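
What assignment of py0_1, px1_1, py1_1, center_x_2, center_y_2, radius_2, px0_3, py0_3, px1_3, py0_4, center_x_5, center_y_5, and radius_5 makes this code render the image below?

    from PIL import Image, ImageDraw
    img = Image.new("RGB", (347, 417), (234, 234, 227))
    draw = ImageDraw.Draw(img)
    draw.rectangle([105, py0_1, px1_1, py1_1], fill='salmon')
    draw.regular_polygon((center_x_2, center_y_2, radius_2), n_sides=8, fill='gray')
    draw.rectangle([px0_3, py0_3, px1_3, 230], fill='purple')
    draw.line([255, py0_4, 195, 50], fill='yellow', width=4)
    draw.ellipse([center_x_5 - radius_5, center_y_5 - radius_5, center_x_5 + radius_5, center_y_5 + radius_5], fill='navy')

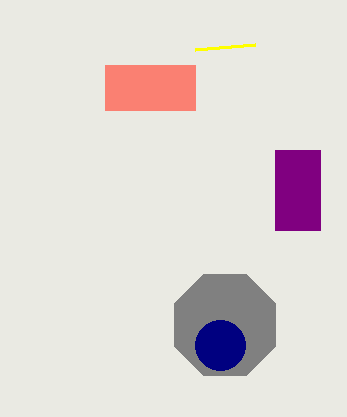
py0_1 = 65, px1_1 = 195, py1_1 = 110, center_x_2 = 225, center_y_2 = 325, radius_2 = 55, px0_3 = 275, py0_3 = 150, px1_3 = 320, py0_4 = 45, center_x_5 = 220, center_y_5 = 345, radius_5 = 25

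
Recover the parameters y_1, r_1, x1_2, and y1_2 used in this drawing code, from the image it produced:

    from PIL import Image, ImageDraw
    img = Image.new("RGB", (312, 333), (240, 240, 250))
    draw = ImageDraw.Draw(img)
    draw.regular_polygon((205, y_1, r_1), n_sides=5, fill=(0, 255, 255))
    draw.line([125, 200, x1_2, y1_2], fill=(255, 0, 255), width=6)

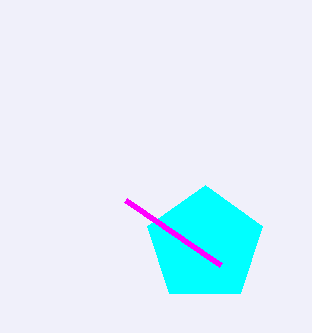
y_1 = 245, r_1 = 60, x1_2 = 220, y1_2 = 265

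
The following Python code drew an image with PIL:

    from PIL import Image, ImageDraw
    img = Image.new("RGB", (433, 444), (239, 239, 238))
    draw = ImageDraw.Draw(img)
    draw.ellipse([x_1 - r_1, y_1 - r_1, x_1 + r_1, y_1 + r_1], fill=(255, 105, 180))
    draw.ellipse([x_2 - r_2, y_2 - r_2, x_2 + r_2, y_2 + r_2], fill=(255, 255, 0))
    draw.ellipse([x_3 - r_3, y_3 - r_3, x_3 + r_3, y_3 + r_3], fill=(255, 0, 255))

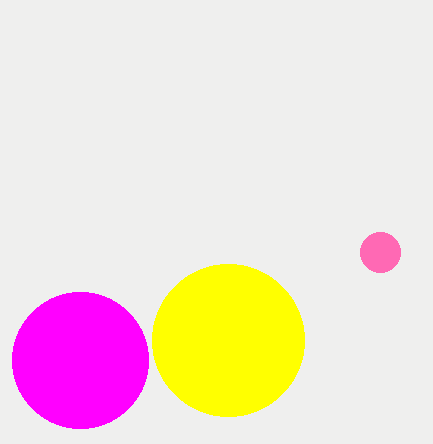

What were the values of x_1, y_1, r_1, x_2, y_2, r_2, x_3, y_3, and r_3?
x_1 = 380; y_1 = 252; r_1 = 20; x_2 = 228; y_2 = 340; r_2 = 76; x_3 = 80; y_3 = 360; r_3 = 68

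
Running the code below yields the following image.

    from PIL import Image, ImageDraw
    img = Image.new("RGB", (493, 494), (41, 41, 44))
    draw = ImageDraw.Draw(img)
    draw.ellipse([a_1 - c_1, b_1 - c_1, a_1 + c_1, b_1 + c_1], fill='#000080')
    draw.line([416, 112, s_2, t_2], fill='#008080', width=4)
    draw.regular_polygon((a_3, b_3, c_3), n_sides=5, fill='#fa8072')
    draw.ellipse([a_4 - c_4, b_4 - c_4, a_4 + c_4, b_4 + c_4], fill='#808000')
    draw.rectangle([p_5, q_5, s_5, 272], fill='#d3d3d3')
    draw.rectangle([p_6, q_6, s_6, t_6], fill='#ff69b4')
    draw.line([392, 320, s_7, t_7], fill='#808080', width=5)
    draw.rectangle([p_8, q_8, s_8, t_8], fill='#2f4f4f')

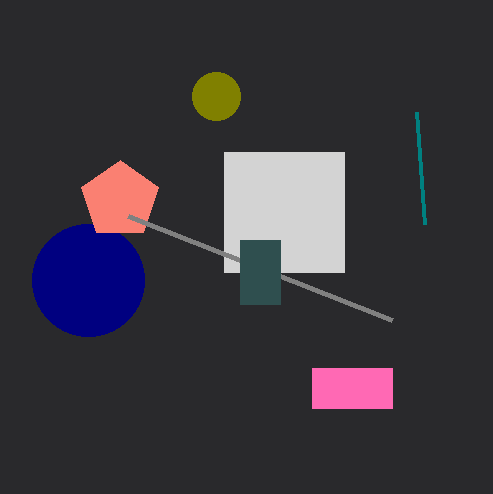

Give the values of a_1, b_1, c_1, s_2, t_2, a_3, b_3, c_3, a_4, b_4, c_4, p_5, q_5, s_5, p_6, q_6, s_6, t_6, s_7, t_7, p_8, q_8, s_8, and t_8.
a_1 = 88
b_1 = 280
c_1 = 56
s_2 = 424
t_2 = 224
a_3 = 120
b_3 = 200
c_3 = 40
a_4 = 216
b_4 = 96
c_4 = 24
p_5 = 224
q_5 = 152
s_5 = 344
p_6 = 312
q_6 = 368
s_6 = 392
t_6 = 408
s_7 = 128
t_7 = 216
p_8 = 240
q_8 = 240
s_8 = 280
t_8 = 304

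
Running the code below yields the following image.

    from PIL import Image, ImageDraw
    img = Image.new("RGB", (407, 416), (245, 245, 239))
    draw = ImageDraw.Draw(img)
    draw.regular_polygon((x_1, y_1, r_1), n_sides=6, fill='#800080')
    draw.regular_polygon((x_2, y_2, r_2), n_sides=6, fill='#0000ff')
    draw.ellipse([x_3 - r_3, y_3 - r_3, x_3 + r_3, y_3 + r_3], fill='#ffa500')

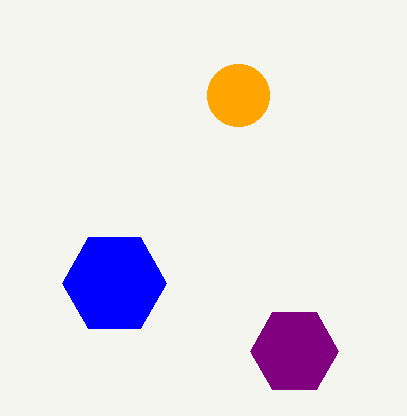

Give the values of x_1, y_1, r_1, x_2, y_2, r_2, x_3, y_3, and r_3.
x_1 = 294
y_1 = 351
r_1 = 44
x_2 = 114
y_2 = 283
r_2 = 52
x_3 = 238
y_3 = 95
r_3 = 31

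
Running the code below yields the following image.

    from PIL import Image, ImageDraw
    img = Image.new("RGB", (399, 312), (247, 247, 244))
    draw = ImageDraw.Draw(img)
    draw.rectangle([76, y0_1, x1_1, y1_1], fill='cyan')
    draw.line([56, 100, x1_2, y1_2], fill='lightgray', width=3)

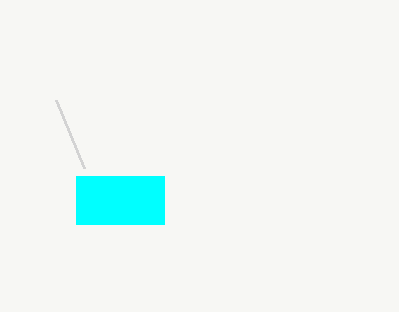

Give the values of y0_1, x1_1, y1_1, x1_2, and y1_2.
y0_1 = 176, x1_1 = 164, y1_1 = 224, x1_2 = 84, y1_2 = 168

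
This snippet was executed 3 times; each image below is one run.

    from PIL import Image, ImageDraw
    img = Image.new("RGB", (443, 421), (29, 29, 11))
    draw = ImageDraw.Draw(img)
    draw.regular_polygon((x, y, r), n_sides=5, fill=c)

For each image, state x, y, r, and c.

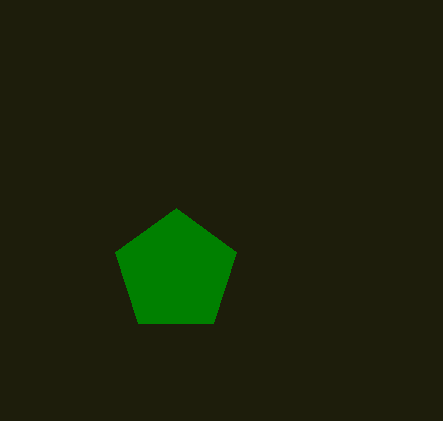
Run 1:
x = 176
y = 272
r = 64
c = 'green'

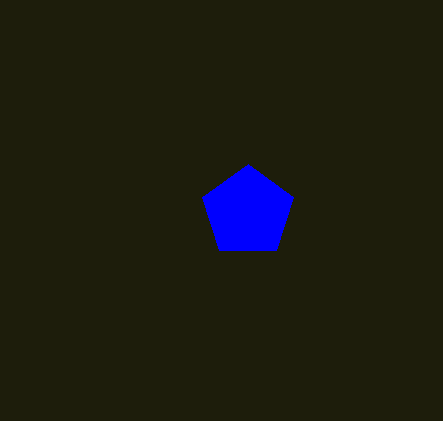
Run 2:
x = 248; y = 212; r = 48; c = 'blue'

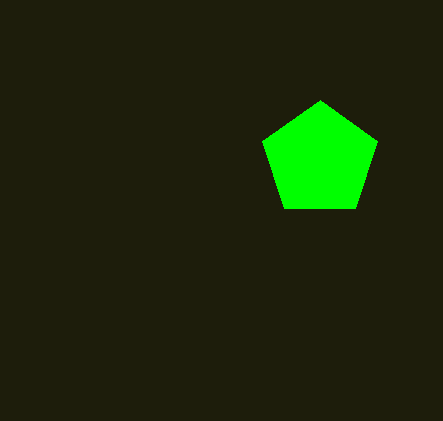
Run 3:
x = 320; y = 160; r = 60; c = 'lime'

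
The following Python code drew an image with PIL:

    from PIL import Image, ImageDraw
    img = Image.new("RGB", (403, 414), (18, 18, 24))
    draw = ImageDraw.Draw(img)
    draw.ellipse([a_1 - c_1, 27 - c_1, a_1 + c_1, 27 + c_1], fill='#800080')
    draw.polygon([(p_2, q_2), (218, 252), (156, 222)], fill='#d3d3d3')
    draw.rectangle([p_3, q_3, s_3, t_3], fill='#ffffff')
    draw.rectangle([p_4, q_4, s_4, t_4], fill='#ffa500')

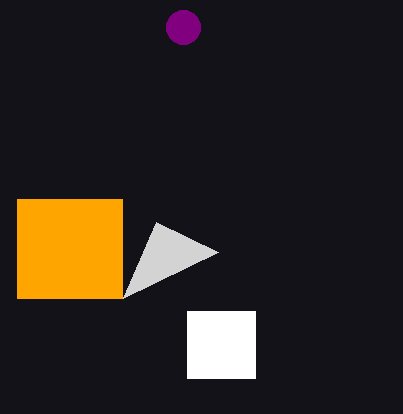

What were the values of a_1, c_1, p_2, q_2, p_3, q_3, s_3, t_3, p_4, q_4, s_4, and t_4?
a_1 = 183
c_1 = 17
p_2 = 123
q_2 = 298
p_3 = 187
q_3 = 311
s_3 = 255
t_3 = 378
p_4 = 17
q_4 = 199
s_4 = 122
t_4 = 298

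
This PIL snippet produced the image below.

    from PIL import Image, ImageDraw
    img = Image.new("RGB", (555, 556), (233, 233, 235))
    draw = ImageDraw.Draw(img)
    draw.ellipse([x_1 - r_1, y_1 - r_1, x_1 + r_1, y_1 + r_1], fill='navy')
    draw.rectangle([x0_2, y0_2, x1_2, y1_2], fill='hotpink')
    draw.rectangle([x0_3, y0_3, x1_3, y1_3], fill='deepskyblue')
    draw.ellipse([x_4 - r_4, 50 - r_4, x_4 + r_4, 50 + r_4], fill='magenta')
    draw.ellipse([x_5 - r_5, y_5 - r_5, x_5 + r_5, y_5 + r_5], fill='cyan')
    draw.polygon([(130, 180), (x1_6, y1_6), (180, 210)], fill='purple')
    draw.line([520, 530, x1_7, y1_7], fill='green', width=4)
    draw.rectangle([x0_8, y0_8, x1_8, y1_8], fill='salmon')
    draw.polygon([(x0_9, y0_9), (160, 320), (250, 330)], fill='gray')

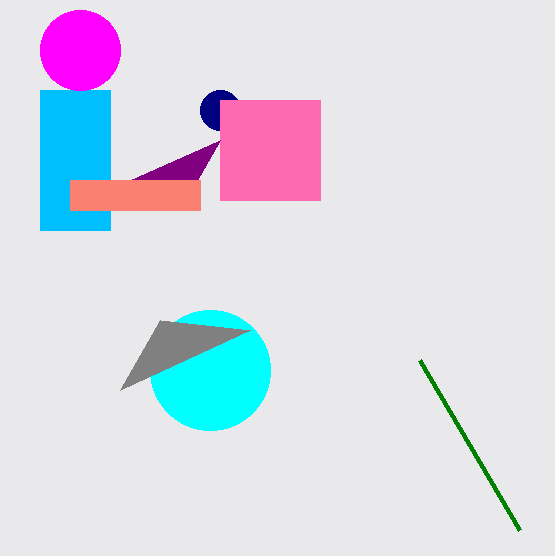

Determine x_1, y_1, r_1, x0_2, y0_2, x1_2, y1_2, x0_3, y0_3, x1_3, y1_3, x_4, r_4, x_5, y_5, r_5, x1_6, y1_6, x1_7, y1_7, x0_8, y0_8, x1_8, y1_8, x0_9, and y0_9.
x_1 = 220
y_1 = 110
r_1 = 20
x0_2 = 220
y0_2 = 100
x1_2 = 320
y1_2 = 200
x0_3 = 40
y0_3 = 90
x1_3 = 110
y1_3 = 230
x_4 = 80
r_4 = 40
x_5 = 210
y_5 = 370
r_5 = 60
x1_6 = 220
y1_6 = 140
x1_7 = 420
y1_7 = 360
x0_8 = 70
y0_8 = 180
x1_8 = 200
y1_8 = 210
x0_9 = 120
y0_9 = 390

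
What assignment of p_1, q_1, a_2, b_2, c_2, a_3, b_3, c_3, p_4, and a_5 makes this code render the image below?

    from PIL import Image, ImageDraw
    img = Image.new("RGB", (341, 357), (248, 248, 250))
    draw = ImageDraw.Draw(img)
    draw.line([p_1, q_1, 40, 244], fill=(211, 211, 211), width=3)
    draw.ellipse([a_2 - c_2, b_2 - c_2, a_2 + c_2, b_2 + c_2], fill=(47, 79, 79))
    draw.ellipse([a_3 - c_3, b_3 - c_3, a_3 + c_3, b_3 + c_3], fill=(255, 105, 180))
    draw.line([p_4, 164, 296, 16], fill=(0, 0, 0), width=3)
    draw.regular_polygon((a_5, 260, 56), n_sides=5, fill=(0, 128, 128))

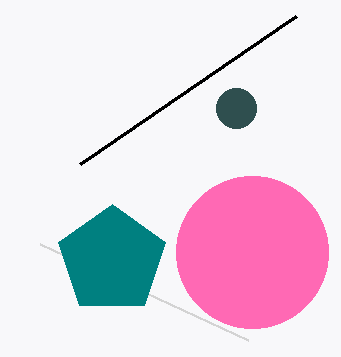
p_1 = 248
q_1 = 340
a_2 = 236
b_2 = 108
c_2 = 20
a_3 = 252
b_3 = 252
c_3 = 76
p_4 = 80
a_5 = 112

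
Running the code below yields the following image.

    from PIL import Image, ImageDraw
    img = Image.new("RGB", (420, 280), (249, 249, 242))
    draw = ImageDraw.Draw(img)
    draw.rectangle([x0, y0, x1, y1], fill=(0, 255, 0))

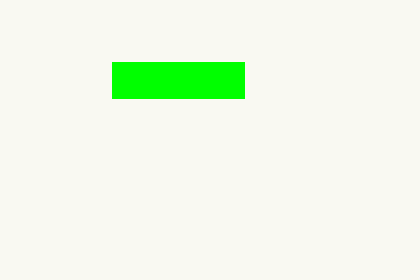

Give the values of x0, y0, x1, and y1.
x0 = 112; y0 = 62; x1 = 244; y1 = 98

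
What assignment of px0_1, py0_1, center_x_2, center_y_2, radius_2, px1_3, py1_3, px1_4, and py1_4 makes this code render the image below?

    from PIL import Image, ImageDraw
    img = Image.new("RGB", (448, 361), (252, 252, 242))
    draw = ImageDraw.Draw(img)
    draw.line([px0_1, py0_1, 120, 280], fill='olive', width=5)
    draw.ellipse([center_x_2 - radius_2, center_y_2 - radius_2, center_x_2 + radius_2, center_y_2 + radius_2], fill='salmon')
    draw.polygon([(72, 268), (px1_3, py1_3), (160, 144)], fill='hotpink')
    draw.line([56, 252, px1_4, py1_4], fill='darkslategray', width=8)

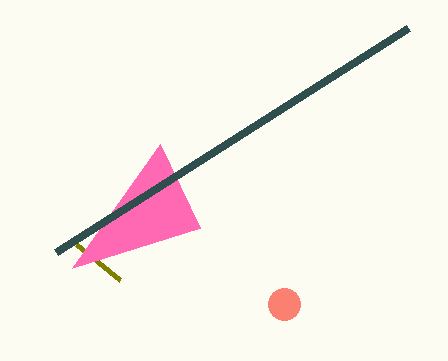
px0_1 = 76
py0_1 = 244
center_x_2 = 284
center_y_2 = 304
radius_2 = 16
px1_3 = 200
py1_3 = 228
px1_4 = 408
py1_4 = 28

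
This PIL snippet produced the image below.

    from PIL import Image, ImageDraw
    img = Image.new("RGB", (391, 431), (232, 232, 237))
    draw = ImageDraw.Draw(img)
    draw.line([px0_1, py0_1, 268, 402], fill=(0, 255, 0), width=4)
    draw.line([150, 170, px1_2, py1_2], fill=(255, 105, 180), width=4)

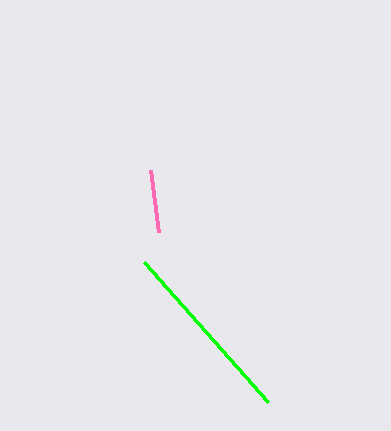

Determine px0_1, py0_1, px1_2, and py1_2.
px0_1 = 144, py0_1 = 262, px1_2 = 158, py1_2 = 232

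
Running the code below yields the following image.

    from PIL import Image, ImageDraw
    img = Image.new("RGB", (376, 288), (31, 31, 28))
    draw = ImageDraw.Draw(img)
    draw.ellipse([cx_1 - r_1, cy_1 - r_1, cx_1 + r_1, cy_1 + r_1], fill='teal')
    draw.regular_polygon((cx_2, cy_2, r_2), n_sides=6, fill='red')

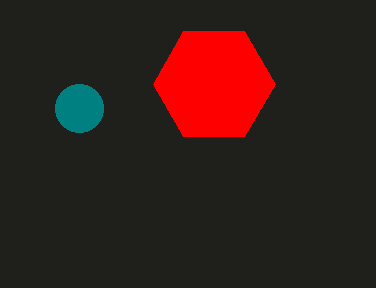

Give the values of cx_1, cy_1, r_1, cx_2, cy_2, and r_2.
cx_1 = 79; cy_1 = 108; r_1 = 24; cx_2 = 214; cy_2 = 84; r_2 = 61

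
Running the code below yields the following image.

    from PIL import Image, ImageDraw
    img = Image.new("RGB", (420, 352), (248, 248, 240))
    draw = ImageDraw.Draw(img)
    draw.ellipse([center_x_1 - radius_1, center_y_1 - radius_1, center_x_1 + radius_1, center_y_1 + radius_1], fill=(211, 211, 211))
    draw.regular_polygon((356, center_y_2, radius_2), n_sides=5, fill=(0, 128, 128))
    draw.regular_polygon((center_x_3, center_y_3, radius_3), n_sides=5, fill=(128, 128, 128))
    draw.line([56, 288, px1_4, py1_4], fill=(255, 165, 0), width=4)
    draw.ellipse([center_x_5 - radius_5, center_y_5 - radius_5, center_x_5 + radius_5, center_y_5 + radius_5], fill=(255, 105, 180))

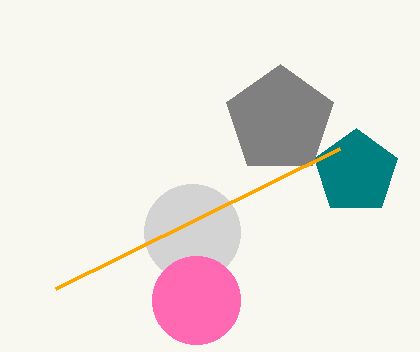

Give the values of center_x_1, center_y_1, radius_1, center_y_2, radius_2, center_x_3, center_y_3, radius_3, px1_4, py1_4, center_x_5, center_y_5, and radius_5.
center_x_1 = 192; center_y_1 = 232; radius_1 = 48; center_y_2 = 172; radius_2 = 44; center_x_3 = 280; center_y_3 = 120; radius_3 = 56; px1_4 = 340; py1_4 = 148; center_x_5 = 196; center_y_5 = 300; radius_5 = 44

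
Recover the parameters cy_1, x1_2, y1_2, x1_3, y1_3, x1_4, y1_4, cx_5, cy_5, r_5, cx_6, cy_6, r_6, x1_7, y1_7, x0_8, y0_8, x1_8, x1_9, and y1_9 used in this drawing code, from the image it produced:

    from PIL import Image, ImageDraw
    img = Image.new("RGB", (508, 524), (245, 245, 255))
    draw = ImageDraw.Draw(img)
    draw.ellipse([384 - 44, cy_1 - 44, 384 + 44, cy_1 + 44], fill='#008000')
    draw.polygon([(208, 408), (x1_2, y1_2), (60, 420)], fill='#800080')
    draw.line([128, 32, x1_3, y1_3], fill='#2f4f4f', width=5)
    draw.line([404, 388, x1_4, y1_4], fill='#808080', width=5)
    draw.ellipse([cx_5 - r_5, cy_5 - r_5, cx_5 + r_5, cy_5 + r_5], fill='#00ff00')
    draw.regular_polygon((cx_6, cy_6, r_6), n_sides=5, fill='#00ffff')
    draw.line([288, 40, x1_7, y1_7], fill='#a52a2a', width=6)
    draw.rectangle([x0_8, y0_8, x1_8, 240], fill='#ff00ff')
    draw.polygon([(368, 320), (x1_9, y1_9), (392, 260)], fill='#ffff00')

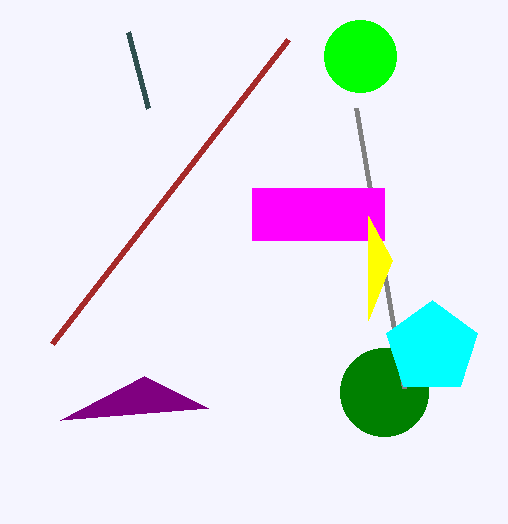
cy_1 = 392
x1_2 = 144
y1_2 = 376
x1_3 = 148
y1_3 = 108
x1_4 = 356
y1_4 = 108
cx_5 = 360
cy_5 = 56
r_5 = 36
cx_6 = 432
cy_6 = 348
r_6 = 48
x1_7 = 52
y1_7 = 344
x0_8 = 252
y0_8 = 188
x1_8 = 384
x1_9 = 368
y1_9 = 216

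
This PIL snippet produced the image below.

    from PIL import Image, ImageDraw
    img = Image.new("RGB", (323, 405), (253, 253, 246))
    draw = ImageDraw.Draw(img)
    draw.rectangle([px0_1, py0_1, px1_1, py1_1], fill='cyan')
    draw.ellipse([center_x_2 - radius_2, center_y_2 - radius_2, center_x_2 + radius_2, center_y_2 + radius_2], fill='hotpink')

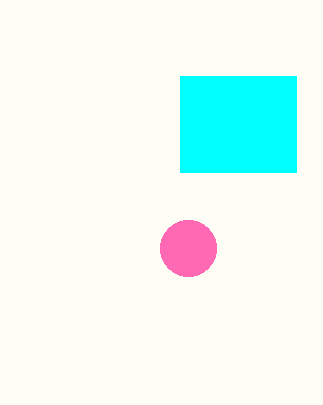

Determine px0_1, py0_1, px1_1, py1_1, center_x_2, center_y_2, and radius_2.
px0_1 = 180; py0_1 = 76; px1_1 = 296; py1_1 = 172; center_x_2 = 188; center_y_2 = 248; radius_2 = 28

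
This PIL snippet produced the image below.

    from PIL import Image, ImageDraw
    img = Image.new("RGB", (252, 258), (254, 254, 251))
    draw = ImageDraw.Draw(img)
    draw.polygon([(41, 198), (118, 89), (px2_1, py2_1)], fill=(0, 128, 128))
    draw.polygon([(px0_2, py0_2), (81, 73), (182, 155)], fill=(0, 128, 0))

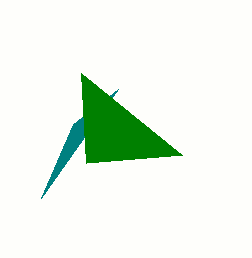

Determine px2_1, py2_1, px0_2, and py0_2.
px2_1 = 73, py2_1 = 124, px0_2 = 86, py0_2 = 163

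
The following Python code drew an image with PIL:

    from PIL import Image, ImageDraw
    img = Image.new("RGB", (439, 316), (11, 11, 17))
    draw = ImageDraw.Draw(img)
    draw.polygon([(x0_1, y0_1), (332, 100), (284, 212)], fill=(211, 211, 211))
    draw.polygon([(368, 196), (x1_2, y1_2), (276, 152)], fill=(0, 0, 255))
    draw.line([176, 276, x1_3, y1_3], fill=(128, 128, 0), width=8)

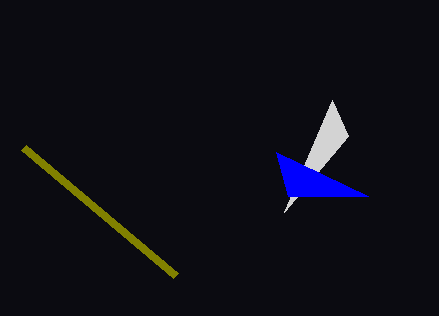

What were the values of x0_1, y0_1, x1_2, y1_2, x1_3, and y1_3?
x0_1 = 348
y0_1 = 136
x1_2 = 288
y1_2 = 196
x1_3 = 24
y1_3 = 148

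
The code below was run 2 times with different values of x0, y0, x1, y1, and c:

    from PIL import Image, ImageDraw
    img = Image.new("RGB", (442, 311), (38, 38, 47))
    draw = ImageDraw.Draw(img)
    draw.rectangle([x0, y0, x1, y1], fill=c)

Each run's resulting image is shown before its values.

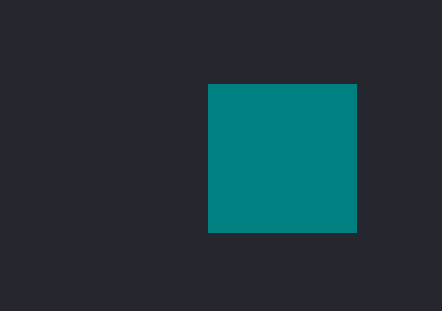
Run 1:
x0 = 208, y0 = 84, x1 = 356, y1 = 232, c = 'teal'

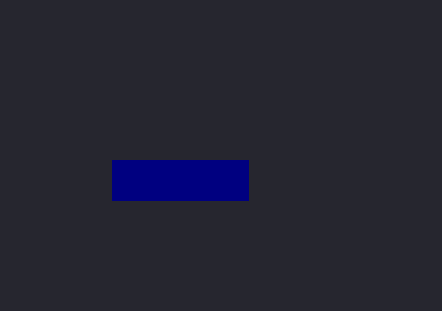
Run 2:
x0 = 112
y0 = 160
x1 = 248
y1 = 200
c = 'navy'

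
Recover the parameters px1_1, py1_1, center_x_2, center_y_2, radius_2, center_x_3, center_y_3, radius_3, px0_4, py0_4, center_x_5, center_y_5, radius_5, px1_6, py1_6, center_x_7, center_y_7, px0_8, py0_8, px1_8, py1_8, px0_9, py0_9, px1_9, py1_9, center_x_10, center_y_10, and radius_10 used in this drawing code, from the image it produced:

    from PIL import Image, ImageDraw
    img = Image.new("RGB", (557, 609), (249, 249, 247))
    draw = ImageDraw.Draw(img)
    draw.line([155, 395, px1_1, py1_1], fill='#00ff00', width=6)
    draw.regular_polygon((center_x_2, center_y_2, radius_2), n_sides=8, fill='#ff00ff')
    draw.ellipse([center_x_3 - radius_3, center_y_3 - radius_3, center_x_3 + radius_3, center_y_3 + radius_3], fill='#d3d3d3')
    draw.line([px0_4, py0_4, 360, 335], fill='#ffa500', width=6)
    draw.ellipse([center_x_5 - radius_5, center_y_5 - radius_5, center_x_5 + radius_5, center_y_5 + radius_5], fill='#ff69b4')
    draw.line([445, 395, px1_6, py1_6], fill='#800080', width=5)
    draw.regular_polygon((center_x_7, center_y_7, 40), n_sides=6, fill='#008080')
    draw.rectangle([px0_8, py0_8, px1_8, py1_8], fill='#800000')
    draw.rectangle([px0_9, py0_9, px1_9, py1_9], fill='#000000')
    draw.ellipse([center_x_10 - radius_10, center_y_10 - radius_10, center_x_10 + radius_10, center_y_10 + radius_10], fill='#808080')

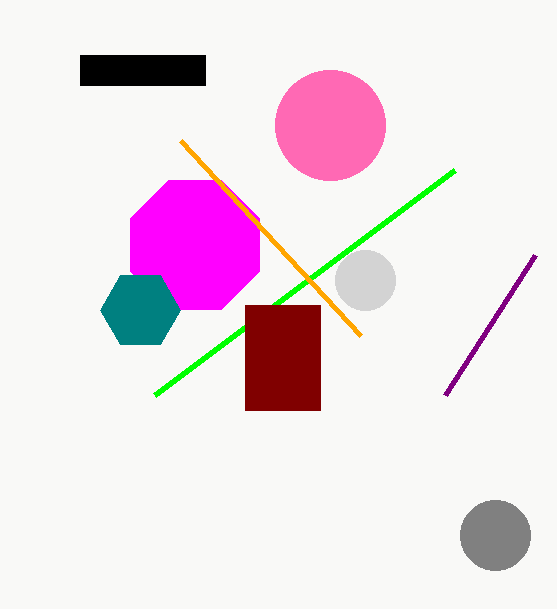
px1_1 = 455; py1_1 = 170; center_x_2 = 195; center_y_2 = 245; radius_2 = 70; center_x_3 = 365; center_y_3 = 280; radius_3 = 30; px0_4 = 180; py0_4 = 140; center_x_5 = 330; center_y_5 = 125; radius_5 = 55; px1_6 = 535; py1_6 = 255; center_x_7 = 140; center_y_7 = 310; px0_8 = 245; py0_8 = 305; px1_8 = 320; py1_8 = 410; px0_9 = 80; py0_9 = 55; px1_9 = 205; py1_9 = 85; center_x_10 = 495; center_y_10 = 535; radius_10 = 35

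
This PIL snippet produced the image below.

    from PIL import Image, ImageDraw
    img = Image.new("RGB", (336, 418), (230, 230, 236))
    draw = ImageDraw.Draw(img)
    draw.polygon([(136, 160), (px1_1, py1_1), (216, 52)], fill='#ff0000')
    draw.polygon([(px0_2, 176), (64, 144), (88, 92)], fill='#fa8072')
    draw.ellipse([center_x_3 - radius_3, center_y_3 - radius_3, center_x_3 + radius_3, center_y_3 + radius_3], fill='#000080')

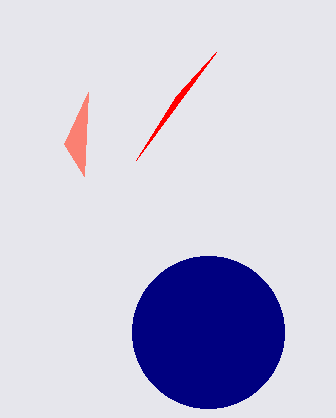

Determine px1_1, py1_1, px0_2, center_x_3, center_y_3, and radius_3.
px1_1 = 176, py1_1 = 96, px0_2 = 84, center_x_3 = 208, center_y_3 = 332, radius_3 = 76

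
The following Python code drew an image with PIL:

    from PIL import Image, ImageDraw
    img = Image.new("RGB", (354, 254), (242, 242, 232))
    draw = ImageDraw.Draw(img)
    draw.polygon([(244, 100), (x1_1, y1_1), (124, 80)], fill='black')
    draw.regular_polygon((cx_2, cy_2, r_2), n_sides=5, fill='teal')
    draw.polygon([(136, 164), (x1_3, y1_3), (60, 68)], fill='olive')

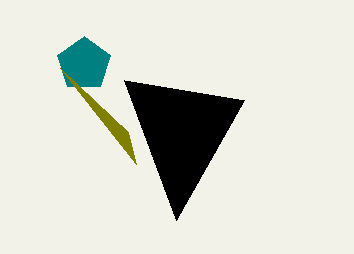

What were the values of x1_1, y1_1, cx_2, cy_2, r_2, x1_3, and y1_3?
x1_1 = 176; y1_1 = 220; cx_2 = 84; cy_2 = 64; r_2 = 28; x1_3 = 128; y1_3 = 132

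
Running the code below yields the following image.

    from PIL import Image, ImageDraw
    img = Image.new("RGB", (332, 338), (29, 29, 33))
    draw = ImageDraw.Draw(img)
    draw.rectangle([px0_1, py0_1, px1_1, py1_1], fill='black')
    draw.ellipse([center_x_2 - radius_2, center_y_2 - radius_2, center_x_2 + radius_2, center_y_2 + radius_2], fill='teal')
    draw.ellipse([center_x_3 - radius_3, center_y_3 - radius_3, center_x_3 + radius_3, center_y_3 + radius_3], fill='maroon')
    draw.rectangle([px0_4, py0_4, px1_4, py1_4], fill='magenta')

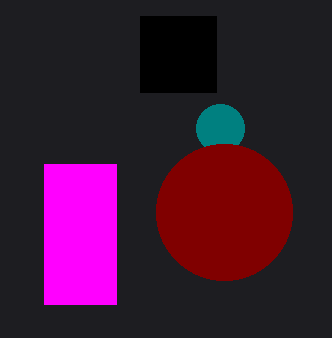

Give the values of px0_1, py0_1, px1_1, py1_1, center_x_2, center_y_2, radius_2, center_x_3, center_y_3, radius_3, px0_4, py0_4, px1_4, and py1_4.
px0_1 = 140; py0_1 = 16; px1_1 = 216; py1_1 = 92; center_x_2 = 220; center_y_2 = 128; radius_2 = 24; center_x_3 = 224; center_y_3 = 212; radius_3 = 68; px0_4 = 44; py0_4 = 164; px1_4 = 116; py1_4 = 304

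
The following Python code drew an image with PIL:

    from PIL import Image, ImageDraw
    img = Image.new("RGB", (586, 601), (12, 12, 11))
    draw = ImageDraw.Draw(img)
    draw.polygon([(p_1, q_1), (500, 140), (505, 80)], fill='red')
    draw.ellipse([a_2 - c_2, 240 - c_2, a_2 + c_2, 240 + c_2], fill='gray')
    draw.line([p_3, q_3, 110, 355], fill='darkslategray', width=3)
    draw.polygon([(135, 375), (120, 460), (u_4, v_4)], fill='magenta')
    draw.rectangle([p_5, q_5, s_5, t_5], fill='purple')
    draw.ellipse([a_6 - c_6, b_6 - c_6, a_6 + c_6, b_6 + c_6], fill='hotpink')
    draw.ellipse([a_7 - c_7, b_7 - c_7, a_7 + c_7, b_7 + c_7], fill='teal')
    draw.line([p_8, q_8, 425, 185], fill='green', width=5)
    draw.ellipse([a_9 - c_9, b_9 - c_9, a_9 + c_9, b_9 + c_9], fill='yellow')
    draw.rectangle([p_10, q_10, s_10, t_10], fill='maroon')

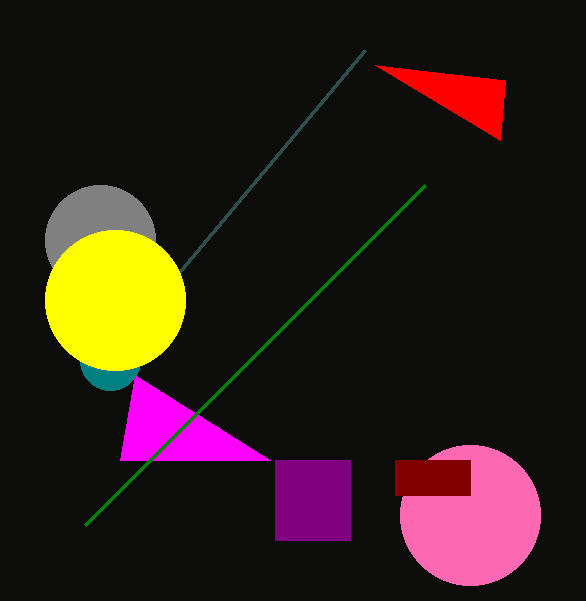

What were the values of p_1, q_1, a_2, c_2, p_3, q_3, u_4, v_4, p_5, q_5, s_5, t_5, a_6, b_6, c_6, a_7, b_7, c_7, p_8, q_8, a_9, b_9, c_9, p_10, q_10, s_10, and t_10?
p_1 = 375; q_1 = 65; a_2 = 100; c_2 = 55; p_3 = 365; q_3 = 50; u_4 = 270; v_4 = 460; p_5 = 275; q_5 = 460; s_5 = 350; t_5 = 540; a_6 = 470; b_6 = 515; c_6 = 70; a_7 = 110; b_7 = 360; c_7 = 30; p_8 = 85; q_8 = 525; a_9 = 115; b_9 = 300; c_9 = 70; p_10 = 395; q_10 = 460; s_10 = 470; t_10 = 495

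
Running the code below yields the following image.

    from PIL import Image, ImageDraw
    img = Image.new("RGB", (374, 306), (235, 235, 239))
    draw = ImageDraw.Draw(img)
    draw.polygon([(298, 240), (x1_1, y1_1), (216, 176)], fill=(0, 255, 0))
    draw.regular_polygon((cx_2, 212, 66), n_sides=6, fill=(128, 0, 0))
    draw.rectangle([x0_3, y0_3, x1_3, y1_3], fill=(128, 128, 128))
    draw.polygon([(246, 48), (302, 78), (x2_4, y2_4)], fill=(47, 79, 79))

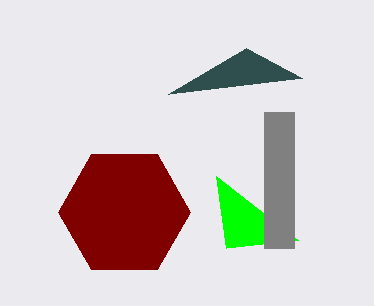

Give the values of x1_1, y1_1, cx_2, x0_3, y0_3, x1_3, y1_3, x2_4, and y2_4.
x1_1 = 226; y1_1 = 248; cx_2 = 124; x0_3 = 264; y0_3 = 112; x1_3 = 294; y1_3 = 248; x2_4 = 168; y2_4 = 94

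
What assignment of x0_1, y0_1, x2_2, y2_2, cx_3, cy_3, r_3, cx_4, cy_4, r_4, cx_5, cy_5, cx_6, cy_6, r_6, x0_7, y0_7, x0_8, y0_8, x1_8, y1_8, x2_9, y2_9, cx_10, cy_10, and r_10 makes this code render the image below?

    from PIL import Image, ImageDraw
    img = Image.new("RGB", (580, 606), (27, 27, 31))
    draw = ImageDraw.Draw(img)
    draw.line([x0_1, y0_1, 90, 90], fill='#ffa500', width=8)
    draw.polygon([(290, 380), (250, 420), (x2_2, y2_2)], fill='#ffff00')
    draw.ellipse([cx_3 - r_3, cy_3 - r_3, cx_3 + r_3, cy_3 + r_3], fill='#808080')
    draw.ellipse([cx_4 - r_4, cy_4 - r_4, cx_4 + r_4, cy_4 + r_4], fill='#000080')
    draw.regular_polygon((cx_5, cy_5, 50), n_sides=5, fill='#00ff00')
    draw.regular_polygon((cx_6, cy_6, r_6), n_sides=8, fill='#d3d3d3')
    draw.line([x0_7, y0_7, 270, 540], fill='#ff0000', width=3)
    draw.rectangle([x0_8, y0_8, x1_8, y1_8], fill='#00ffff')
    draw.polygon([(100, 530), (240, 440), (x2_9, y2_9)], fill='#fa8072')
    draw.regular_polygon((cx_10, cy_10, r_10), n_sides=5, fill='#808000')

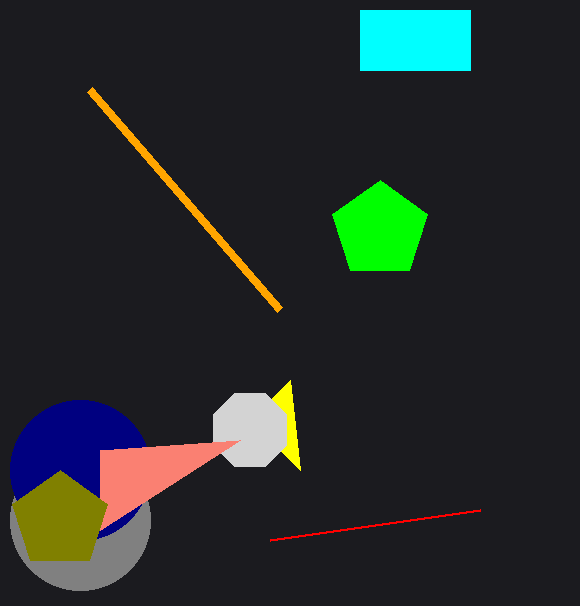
x0_1 = 280; y0_1 = 310; x2_2 = 300; y2_2 = 470; cx_3 = 80; cy_3 = 520; r_3 = 70; cx_4 = 80; cy_4 = 470; r_4 = 70; cx_5 = 380; cy_5 = 230; cx_6 = 250; cy_6 = 430; r_6 = 40; x0_7 = 480; y0_7 = 510; x0_8 = 360; y0_8 = 10; x1_8 = 470; y1_8 = 70; x2_9 = 100; y2_9 = 450; cx_10 = 60; cy_10 = 520; r_10 = 50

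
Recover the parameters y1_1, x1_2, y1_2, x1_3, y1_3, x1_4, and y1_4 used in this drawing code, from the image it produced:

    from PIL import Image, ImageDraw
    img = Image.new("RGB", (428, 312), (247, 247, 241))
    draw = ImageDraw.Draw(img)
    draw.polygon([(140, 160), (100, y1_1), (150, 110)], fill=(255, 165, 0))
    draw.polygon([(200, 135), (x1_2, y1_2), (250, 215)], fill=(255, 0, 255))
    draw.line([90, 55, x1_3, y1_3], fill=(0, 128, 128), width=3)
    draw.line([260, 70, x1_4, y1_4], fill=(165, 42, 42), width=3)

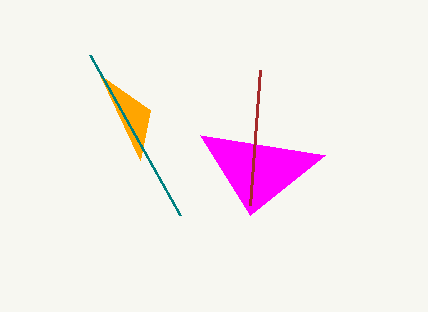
y1_1 = 75, x1_2 = 325, y1_2 = 155, x1_3 = 180, y1_3 = 215, x1_4 = 250, y1_4 = 205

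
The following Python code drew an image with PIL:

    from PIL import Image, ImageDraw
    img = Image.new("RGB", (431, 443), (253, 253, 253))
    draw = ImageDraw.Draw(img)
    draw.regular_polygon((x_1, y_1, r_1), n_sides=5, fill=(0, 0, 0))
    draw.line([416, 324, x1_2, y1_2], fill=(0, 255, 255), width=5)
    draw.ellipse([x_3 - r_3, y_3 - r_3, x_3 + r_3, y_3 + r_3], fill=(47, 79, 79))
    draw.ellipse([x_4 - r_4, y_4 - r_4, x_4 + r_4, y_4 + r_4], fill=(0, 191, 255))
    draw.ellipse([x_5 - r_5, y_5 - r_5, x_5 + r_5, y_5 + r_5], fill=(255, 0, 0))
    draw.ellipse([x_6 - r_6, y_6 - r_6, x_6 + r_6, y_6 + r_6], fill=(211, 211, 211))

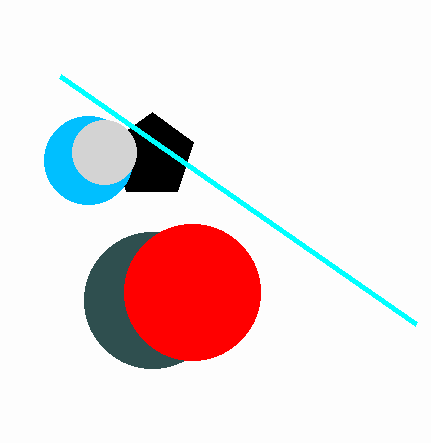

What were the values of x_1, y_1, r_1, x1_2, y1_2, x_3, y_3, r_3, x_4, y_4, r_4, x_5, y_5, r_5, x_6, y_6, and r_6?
x_1 = 152, y_1 = 156, r_1 = 44, x1_2 = 60, y1_2 = 76, x_3 = 152, y_3 = 300, r_3 = 68, x_4 = 88, y_4 = 160, r_4 = 44, x_5 = 192, y_5 = 292, r_5 = 68, x_6 = 104, y_6 = 152, r_6 = 32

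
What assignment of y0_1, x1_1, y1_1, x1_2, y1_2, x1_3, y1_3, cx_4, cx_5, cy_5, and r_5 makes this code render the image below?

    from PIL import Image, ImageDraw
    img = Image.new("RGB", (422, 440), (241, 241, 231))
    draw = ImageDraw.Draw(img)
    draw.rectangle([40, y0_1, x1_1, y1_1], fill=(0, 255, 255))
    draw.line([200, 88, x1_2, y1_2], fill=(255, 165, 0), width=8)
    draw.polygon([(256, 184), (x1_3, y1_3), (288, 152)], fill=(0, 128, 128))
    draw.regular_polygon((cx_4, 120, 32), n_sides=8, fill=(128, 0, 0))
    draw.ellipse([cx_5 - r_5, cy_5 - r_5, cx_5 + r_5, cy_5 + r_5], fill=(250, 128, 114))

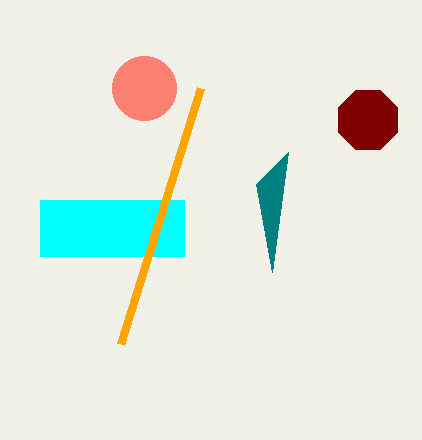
y0_1 = 200; x1_1 = 184; y1_1 = 256; x1_2 = 120; y1_2 = 344; x1_3 = 272; y1_3 = 272; cx_4 = 368; cx_5 = 144; cy_5 = 88; r_5 = 32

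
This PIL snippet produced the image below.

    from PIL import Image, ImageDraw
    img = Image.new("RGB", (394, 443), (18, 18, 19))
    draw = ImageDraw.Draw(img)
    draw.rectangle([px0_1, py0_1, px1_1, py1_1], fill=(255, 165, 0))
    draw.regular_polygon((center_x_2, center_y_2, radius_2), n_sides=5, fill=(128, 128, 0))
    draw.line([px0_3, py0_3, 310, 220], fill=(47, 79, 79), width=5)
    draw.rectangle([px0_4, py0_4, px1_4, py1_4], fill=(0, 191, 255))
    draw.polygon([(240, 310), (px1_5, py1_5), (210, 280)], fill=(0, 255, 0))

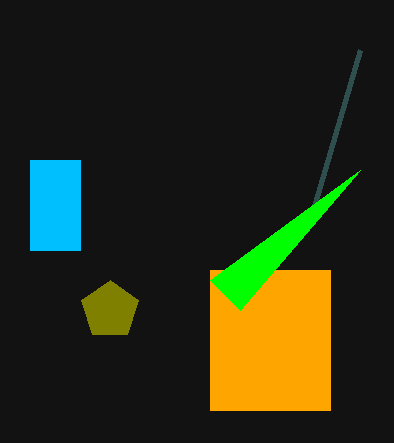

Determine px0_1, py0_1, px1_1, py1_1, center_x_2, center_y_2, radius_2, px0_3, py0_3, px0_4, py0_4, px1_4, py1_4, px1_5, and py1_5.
px0_1 = 210, py0_1 = 270, px1_1 = 330, py1_1 = 410, center_x_2 = 110, center_y_2 = 310, radius_2 = 30, px0_3 = 360, py0_3 = 50, px0_4 = 30, py0_4 = 160, px1_4 = 80, py1_4 = 250, px1_5 = 360, py1_5 = 170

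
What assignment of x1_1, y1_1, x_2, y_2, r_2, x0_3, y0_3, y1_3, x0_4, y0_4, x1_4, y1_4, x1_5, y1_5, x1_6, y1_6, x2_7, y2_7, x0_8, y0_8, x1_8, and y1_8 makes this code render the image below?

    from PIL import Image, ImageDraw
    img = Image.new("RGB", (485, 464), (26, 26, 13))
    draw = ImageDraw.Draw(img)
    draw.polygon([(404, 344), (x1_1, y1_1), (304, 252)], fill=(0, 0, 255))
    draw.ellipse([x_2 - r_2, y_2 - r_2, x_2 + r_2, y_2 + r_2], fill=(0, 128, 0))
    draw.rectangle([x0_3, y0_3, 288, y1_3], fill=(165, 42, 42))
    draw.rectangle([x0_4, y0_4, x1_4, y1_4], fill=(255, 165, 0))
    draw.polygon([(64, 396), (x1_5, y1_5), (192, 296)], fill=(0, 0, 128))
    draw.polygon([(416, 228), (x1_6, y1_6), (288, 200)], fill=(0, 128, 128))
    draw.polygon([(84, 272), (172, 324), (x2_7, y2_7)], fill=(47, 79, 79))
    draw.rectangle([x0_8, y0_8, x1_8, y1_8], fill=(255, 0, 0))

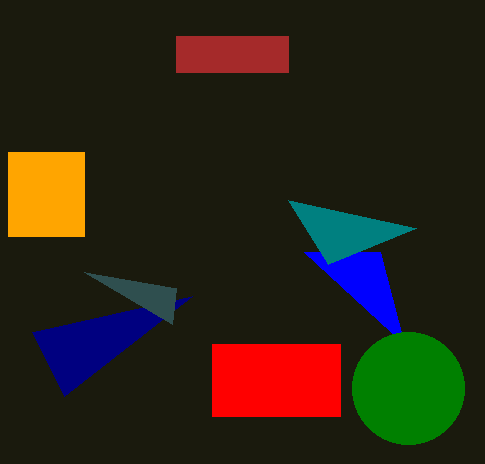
x1_1 = 380; y1_1 = 252; x_2 = 408; y_2 = 388; r_2 = 56; x0_3 = 176; y0_3 = 36; y1_3 = 72; x0_4 = 8; y0_4 = 152; x1_4 = 84; y1_4 = 236; x1_5 = 32; y1_5 = 332; x1_6 = 328; y1_6 = 264; x2_7 = 176; y2_7 = 288; x0_8 = 212; y0_8 = 344; x1_8 = 340; y1_8 = 416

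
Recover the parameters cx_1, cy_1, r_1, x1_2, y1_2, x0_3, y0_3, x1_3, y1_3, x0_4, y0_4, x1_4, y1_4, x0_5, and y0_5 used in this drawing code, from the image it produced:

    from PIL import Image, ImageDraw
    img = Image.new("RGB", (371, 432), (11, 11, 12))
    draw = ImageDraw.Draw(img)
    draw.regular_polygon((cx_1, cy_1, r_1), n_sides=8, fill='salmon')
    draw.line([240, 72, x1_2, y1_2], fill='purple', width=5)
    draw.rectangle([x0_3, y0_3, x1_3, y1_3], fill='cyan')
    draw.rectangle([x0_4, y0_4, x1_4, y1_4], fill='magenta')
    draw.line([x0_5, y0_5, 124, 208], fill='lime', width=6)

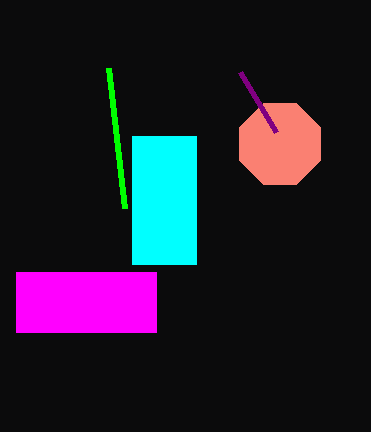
cx_1 = 280; cy_1 = 144; r_1 = 44; x1_2 = 276; y1_2 = 132; x0_3 = 132; y0_3 = 136; x1_3 = 196; y1_3 = 264; x0_4 = 16; y0_4 = 272; x1_4 = 156; y1_4 = 332; x0_5 = 108; y0_5 = 68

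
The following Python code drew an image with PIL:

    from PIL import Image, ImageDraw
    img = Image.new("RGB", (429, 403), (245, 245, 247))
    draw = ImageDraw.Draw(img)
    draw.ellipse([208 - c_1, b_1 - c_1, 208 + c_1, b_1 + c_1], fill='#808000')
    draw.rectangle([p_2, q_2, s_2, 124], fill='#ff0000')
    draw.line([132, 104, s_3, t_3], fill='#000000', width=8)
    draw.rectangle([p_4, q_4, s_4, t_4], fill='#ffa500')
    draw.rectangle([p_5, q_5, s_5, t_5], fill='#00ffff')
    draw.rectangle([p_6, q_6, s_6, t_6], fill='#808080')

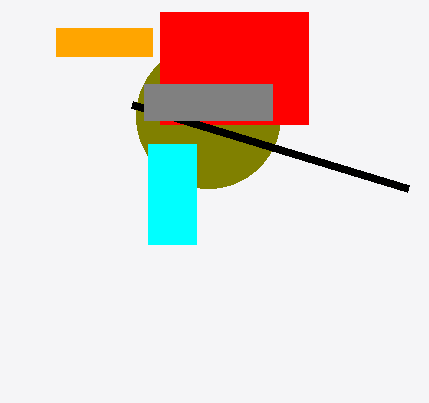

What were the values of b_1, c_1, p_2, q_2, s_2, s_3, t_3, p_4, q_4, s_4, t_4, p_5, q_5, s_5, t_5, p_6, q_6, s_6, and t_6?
b_1 = 116; c_1 = 72; p_2 = 160; q_2 = 12; s_2 = 308; s_3 = 408; t_3 = 188; p_4 = 56; q_4 = 28; s_4 = 152; t_4 = 56; p_5 = 148; q_5 = 144; s_5 = 196; t_5 = 244; p_6 = 144; q_6 = 84; s_6 = 272; t_6 = 120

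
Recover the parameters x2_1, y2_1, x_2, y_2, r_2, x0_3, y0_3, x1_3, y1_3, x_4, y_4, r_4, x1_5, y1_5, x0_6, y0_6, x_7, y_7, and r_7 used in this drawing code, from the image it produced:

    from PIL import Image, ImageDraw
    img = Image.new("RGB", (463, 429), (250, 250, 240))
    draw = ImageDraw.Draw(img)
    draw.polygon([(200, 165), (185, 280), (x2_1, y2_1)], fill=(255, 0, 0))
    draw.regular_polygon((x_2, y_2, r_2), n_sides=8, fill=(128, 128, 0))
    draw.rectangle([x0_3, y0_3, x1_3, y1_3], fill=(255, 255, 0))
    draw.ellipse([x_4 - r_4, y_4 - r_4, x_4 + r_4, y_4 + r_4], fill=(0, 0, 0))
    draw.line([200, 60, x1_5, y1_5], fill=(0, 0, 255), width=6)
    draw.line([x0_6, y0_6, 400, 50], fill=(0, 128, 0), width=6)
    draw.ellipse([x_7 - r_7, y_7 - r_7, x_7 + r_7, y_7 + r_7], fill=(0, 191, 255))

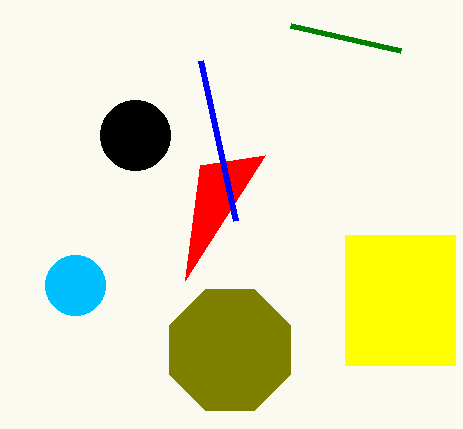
x2_1 = 265
y2_1 = 155
x_2 = 230
y_2 = 350
r_2 = 65
x0_3 = 345
y0_3 = 235
x1_3 = 455
y1_3 = 365
x_4 = 135
y_4 = 135
r_4 = 35
x1_5 = 235
y1_5 = 220
x0_6 = 290
y0_6 = 25
x_7 = 75
y_7 = 285
r_7 = 30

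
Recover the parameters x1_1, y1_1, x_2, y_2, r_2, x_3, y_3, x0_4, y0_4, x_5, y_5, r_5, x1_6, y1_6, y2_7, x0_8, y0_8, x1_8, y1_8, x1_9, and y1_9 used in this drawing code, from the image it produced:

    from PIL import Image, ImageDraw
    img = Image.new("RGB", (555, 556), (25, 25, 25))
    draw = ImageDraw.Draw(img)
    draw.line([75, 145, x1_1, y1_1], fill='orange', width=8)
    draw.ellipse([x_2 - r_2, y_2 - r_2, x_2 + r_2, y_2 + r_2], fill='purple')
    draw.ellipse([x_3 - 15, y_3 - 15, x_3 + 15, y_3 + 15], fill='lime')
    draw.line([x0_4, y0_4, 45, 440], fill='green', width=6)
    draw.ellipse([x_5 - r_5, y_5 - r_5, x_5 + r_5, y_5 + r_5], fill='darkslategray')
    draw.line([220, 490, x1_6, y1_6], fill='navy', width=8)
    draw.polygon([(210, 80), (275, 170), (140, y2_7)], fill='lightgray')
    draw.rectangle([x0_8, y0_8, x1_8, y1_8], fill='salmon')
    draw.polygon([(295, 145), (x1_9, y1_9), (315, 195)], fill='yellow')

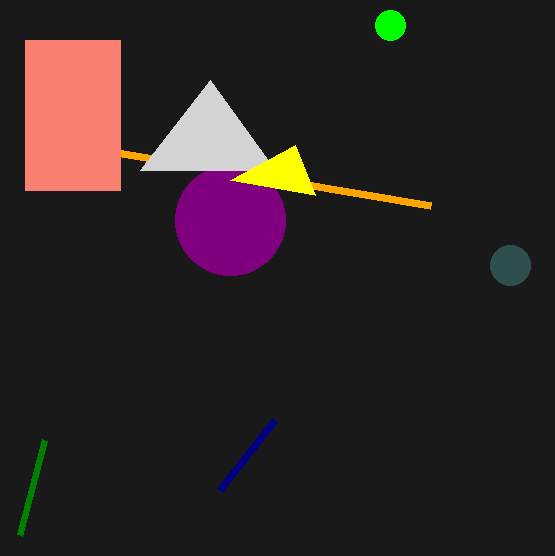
x1_1 = 430, y1_1 = 205, x_2 = 230, y_2 = 220, r_2 = 55, x_3 = 390, y_3 = 25, x0_4 = 20, y0_4 = 535, x_5 = 510, y_5 = 265, r_5 = 20, x1_6 = 275, y1_6 = 420, y2_7 = 170, x0_8 = 25, y0_8 = 40, x1_8 = 120, y1_8 = 190, x1_9 = 230, y1_9 = 180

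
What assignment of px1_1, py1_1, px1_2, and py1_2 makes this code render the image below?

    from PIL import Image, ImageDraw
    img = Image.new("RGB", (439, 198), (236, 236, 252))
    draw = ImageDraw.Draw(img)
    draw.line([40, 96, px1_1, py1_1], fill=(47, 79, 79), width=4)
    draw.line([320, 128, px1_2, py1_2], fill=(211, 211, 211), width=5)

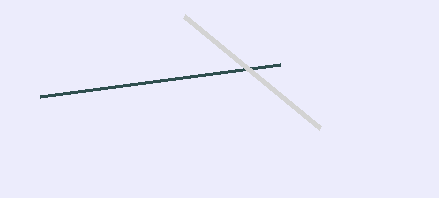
px1_1 = 280
py1_1 = 64
px1_2 = 184
py1_2 = 16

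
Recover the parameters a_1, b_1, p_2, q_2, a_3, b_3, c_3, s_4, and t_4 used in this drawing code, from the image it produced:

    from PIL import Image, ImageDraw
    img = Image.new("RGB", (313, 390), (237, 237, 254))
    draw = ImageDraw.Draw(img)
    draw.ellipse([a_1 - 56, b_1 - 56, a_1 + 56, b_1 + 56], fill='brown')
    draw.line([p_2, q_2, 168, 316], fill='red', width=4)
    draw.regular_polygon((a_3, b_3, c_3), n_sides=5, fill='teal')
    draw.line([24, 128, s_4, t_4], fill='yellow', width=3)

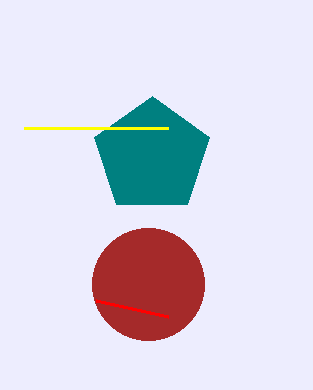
a_1 = 148, b_1 = 284, p_2 = 96, q_2 = 300, a_3 = 152, b_3 = 156, c_3 = 60, s_4 = 168, t_4 = 128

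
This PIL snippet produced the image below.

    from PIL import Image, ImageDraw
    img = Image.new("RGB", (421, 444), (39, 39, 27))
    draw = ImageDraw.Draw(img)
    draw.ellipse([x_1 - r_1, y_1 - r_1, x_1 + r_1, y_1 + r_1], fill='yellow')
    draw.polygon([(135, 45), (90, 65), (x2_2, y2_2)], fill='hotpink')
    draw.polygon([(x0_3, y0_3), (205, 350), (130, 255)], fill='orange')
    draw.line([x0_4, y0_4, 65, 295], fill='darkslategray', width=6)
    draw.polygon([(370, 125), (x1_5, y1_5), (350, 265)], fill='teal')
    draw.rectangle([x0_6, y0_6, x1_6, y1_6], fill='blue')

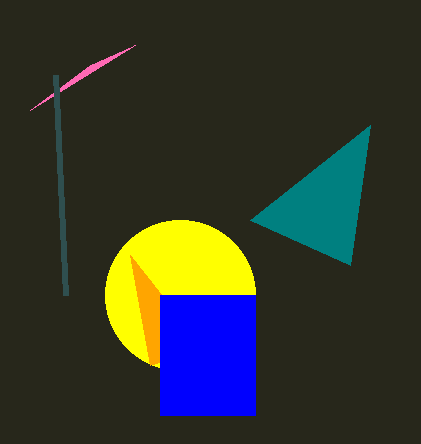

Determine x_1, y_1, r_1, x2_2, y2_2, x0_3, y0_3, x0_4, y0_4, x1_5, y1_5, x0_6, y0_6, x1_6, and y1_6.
x_1 = 180
y_1 = 295
r_1 = 75
x2_2 = 30
y2_2 = 110
x0_3 = 150
y0_3 = 365
x0_4 = 55
y0_4 = 75
x1_5 = 250
y1_5 = 220
x0_6 = 160
y0_6 = 295
x1_6 = 255
y1_6 = 415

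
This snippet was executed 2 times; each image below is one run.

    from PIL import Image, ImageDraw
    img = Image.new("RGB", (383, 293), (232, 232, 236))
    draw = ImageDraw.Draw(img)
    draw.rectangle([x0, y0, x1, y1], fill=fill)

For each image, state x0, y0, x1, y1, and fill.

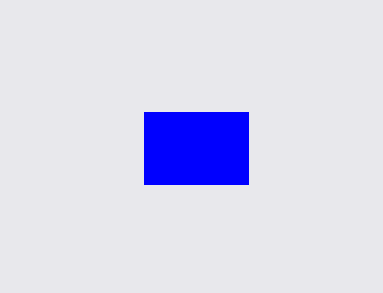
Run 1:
x0 = 144, y0 = 112, x1 = 248, y1 = 184, fill = 'blue'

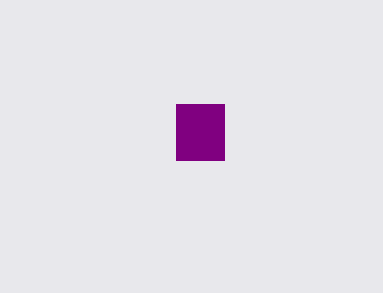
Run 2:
x0 = 176, y0 = 104, x1 = 224, y1 = 160, fill = 'purple'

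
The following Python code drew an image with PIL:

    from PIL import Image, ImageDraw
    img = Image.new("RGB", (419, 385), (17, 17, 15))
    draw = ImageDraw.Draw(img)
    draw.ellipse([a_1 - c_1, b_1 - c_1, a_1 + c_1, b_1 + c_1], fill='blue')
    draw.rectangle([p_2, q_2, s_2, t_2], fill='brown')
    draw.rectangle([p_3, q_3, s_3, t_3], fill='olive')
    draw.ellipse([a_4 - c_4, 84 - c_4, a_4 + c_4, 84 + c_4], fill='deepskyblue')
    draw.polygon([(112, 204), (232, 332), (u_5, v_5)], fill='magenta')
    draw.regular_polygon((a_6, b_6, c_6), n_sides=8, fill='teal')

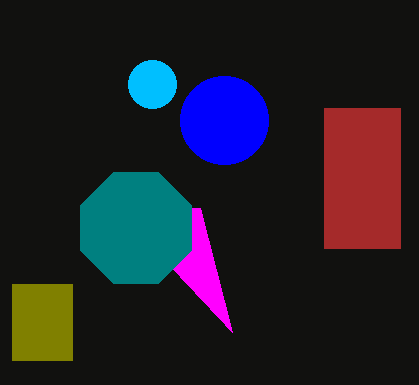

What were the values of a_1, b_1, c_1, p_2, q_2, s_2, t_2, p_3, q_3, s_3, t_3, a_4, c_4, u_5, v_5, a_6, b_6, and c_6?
a_1 = 224, b_1 = 120, c_1 = 44, p_2 = 324, q_2 = 108, s_2 = 400, t_2 = 248, p_3 = 12, q_3 = 284, s_3 = 72, t_3 = 360, a_4 = 152, c_4 = 24, u_5 = 200, v_5 = 208, a_6 = 136, b_6 = 228, c_6 = 60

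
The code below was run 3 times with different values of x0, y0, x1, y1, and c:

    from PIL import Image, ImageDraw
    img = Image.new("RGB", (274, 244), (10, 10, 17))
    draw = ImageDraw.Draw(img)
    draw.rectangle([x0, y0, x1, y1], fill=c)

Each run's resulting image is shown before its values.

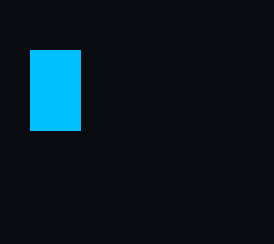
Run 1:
x0 = 30, y0 = 50, x1 = 80, y1 = 130, c = 'deepskyblue'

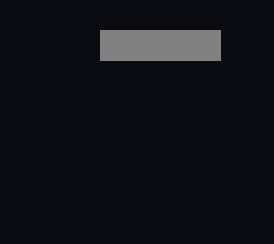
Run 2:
x0 = 100, y0 = 30, x1 = 220, y1 = 60, c = 'gray'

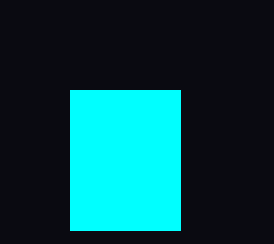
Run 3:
x0 = 70, y0 = 90, x1 = 180, y1 = 230, c = 'cyan'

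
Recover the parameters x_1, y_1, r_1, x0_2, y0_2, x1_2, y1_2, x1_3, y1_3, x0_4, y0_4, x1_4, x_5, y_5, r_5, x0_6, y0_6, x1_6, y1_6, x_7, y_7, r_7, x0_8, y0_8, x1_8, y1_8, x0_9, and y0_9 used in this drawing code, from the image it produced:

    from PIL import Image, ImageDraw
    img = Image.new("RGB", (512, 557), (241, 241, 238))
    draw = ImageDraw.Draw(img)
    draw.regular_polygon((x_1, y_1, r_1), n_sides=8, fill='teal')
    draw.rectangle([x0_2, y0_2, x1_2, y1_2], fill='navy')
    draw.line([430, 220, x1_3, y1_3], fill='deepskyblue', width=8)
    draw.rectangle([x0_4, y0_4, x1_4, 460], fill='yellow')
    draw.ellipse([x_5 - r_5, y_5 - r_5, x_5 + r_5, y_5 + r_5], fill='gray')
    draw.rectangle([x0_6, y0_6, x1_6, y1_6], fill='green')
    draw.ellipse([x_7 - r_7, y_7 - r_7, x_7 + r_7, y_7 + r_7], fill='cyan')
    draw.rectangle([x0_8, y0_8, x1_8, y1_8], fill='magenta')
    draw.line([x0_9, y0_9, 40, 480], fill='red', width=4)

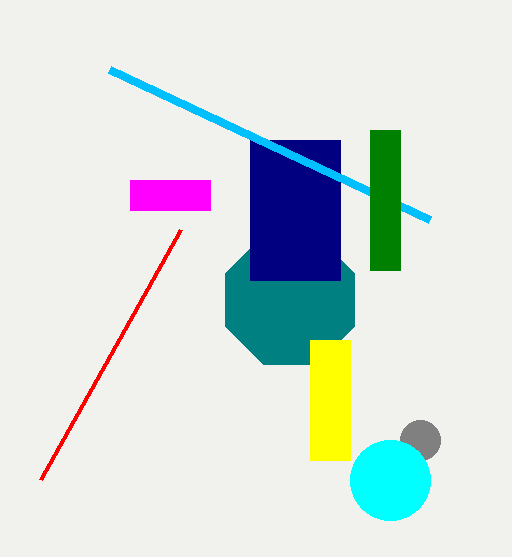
x_1 = 290; y_1 = 300; r_1 = 70; x0_2 = 250; y0_2 = 140; x1_2 = 340; y1_2 = 280; x1_3 = 110; y1_3 = 70; x0_4 = 310; y0_4 = 340; x1_4 = 350; x_5 = 420; y_5 = 440; r_5 = 20; x0_6 = 370; y0_6 = 130; x1_6 = 400; y1_6 = 270; x_7 = 390; y_7 = 480; r_7 = 40; x0_8 = 130; y0_8 = 180; x1_8 = 210; y1_8 = 210; x0_9 = 180; y0_9 = 230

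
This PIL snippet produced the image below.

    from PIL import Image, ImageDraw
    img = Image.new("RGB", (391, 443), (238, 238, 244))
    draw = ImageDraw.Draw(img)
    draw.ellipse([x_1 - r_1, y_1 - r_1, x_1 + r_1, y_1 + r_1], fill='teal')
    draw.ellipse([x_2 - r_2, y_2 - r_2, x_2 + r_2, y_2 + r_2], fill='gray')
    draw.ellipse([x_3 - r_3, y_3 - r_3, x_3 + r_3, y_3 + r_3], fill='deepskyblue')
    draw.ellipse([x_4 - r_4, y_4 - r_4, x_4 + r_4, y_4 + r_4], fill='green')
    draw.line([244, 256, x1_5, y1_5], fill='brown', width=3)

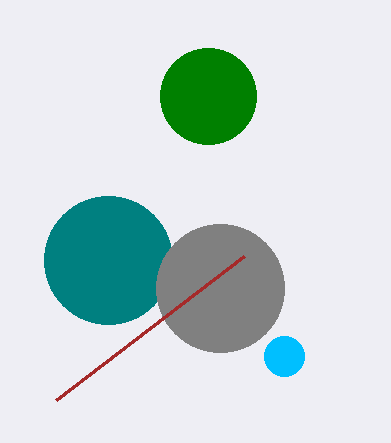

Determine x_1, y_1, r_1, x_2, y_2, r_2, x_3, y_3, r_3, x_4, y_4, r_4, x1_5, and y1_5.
x_1 = 108
y_1 = 260
r_1 = 64
x_2 = 220
y_2 = 288
r_2 = 64
x_3 = 284
y_3 = 356
r_3 = 20
x_4 = 208
y_4 = 96
r_4 = 48
x1_5 = 56
y1_5 = 400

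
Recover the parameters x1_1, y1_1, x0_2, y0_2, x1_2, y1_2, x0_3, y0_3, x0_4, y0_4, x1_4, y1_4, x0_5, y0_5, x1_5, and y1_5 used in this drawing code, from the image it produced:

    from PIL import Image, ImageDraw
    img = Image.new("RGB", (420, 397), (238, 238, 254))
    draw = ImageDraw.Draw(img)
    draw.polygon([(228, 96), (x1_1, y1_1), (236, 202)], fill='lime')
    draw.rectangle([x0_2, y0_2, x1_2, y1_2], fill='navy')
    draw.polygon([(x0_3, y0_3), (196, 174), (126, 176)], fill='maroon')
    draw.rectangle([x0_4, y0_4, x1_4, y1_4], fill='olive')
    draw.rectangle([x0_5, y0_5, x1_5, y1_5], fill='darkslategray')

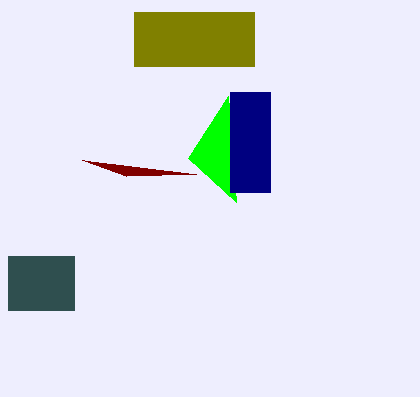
x1_1 = 188
y1_1 = 158
x0_2 = 230
y0_2 = 92
x1_2 = 270
y1_2 = 192
x0_3 = 82
y0_3 = 160
x0_4 = 134
y0_4 = 12
x1_4 = 254
y1_4 = 66
x0_5 = 8
y0_5 = 256
x1_5 = 74
y1_5 = 310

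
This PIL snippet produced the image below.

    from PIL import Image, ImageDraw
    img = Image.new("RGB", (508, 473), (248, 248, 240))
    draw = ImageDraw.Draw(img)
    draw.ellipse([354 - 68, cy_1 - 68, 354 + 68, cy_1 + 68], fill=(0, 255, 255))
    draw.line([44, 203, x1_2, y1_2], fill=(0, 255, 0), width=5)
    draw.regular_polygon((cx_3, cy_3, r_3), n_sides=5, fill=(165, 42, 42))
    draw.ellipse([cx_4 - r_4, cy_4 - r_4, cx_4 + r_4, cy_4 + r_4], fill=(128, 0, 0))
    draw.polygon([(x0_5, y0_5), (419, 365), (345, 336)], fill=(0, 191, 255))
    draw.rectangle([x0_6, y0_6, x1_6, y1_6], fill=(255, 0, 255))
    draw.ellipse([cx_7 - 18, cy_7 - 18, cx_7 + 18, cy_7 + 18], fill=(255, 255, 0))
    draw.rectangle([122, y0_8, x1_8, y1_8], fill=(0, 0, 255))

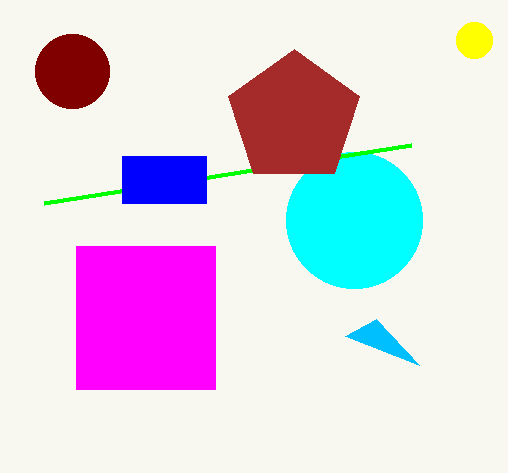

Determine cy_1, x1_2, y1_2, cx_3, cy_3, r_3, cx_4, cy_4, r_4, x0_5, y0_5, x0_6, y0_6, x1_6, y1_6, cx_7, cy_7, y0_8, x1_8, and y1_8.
cy_1 = 220; x1_2 = 411; y1_2 = 145; cx_3 = 294; cy_3 = 118; r_3 = 69; cx_4 = 72; cy_4 = 71; r_4 = 37; x0_5 = 376; y0_5 = 319; x0_6 = 76; y0_6 = 246; x1_6 = 215; y1_6 = 389; cx_7 = 474; cy_7 = 40; y0_8 = 156; x1_8 = 206; y1_8 = 203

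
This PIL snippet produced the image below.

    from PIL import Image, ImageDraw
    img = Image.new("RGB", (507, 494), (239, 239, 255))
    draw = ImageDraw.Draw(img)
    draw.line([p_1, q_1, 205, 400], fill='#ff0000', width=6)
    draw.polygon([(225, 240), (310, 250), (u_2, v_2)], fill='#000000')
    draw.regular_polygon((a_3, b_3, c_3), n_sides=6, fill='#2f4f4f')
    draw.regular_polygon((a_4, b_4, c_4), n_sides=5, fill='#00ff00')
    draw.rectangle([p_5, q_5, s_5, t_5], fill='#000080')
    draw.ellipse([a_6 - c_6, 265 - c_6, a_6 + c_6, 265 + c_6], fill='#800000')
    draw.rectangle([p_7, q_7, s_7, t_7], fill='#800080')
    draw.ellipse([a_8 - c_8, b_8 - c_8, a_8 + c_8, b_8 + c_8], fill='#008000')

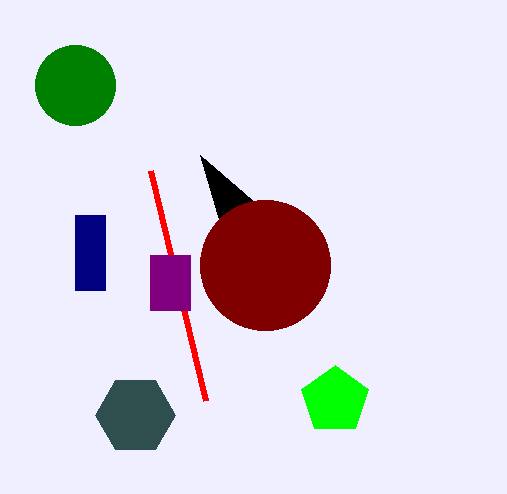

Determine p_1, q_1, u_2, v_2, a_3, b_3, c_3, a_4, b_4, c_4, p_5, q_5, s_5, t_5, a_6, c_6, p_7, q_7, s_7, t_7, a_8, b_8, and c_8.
p_1 = 150
q_1 = 170
u_2 = 200
v_2 = 155
a_3 = 135
b_3 = 415
c_3 = 40
a_4 = 335
b_4 = 400
c_4 = 35
p_5 = 75
q_5 = 215
s_5 = 105
t_5 = 290
a_6 = 265
c_6 = 65
p_7 = 150
q_7 = 255
s_7 = 190
t_7 = 310
a_8 = 75
b_8 = 85
c_8 = 40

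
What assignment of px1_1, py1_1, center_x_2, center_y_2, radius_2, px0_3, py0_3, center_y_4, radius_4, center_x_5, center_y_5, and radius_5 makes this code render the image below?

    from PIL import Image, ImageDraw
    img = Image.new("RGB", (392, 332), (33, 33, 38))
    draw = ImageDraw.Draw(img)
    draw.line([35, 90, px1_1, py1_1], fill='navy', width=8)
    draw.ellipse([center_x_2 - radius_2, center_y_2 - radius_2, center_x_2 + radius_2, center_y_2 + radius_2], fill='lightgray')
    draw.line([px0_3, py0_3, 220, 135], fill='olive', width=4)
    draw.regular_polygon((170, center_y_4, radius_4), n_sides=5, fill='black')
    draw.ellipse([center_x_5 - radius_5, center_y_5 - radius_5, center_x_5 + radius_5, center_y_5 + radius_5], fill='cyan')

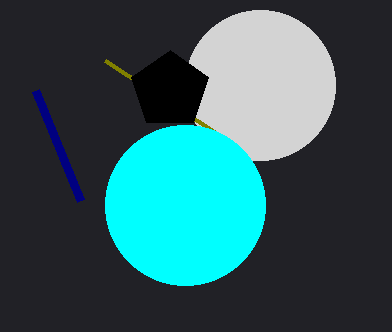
px1_1 = 80
py1_1 = 200
center_x_2 = 260
center_y_2 = 85
radius_2 = 75
px0_3 = 105
py0_3 = 60
center_y_4 = 90
radius_4 = 40
center_x_5 = 185
center_y_5 = 205
radius_5 = 80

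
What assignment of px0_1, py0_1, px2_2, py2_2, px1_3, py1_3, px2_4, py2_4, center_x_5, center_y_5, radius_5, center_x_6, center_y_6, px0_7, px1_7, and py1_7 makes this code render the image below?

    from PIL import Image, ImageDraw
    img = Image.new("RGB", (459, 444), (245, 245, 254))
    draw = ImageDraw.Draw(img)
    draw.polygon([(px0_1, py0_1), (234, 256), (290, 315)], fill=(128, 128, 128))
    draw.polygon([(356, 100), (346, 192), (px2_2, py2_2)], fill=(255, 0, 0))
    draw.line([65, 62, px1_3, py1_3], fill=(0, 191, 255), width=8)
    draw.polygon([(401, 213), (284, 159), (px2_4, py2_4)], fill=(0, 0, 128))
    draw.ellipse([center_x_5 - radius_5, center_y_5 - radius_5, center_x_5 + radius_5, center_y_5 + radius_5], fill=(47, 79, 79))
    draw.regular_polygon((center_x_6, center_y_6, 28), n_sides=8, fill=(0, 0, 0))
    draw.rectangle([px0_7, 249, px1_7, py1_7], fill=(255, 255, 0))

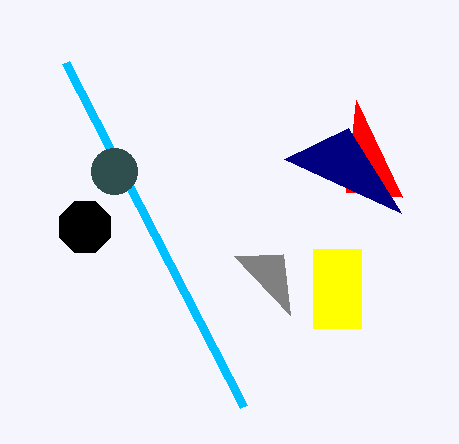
px0_1 = 283, py0_1 = 254, px2_2 = 402, py2_2 = 197, px1_3 = 243, py1_3 = 406, px2_4 = 348, py2_4 = 128, center_x_5 = 114, center_y_5 = 171, radius_5 = 23, center_x_6 = 85, center_y_6 = 227, px0_7 = 313, px1_7 = 361, py1_7 = 328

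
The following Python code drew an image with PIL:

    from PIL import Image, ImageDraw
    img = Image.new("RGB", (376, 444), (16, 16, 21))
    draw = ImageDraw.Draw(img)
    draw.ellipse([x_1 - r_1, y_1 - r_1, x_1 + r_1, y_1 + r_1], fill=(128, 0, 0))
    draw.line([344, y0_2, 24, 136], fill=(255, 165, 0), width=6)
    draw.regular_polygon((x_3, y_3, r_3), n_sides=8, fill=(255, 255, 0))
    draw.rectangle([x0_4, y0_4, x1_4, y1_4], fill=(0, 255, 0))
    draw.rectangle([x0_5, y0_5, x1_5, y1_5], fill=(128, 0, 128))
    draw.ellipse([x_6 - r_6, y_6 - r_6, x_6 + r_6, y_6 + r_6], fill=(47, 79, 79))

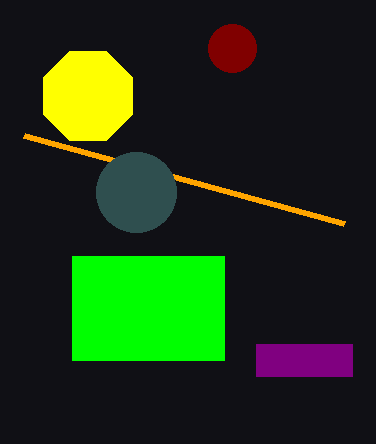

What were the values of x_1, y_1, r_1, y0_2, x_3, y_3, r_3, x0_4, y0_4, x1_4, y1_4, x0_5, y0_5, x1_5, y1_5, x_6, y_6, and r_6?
x_1 = 232; y_1 = 48; r_1 = 24; y0_2 = 224; x_3 = 88; y_3 = 96; r_3 = 48; x0_4 = 72; y0_4 = 256; x1_4 = 224; y1_4 = 360; x0_5 = 256; y0_5 = 344; x1_5 = 352; y1_5 = 376; x_6 = 136; y_6 = 192; r_6 = 40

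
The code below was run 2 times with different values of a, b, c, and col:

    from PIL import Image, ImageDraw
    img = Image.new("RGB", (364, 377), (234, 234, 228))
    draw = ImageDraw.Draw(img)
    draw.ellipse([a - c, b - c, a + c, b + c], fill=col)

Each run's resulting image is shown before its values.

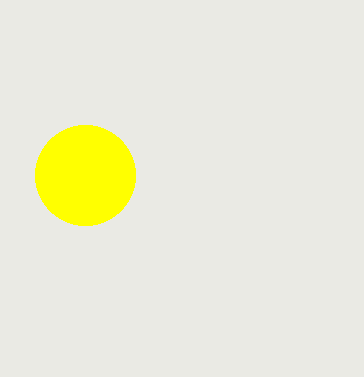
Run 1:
a = 85; b = 175; c = 50; col = 'yellow'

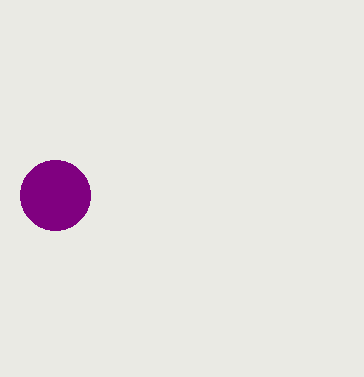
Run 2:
a = 55, b = 195, c = 35, col = 'purple'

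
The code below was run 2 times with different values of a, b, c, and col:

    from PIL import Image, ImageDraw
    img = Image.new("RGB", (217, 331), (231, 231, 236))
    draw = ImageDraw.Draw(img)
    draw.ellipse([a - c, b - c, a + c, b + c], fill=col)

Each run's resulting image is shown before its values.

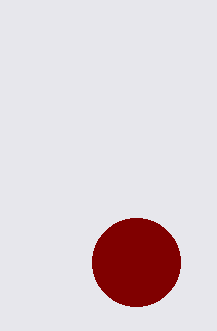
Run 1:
a = 136; b = 262; c = 44; col = 'maroon'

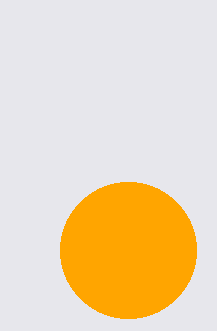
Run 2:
a = 128
b = 250
c = 68
col = 'orange'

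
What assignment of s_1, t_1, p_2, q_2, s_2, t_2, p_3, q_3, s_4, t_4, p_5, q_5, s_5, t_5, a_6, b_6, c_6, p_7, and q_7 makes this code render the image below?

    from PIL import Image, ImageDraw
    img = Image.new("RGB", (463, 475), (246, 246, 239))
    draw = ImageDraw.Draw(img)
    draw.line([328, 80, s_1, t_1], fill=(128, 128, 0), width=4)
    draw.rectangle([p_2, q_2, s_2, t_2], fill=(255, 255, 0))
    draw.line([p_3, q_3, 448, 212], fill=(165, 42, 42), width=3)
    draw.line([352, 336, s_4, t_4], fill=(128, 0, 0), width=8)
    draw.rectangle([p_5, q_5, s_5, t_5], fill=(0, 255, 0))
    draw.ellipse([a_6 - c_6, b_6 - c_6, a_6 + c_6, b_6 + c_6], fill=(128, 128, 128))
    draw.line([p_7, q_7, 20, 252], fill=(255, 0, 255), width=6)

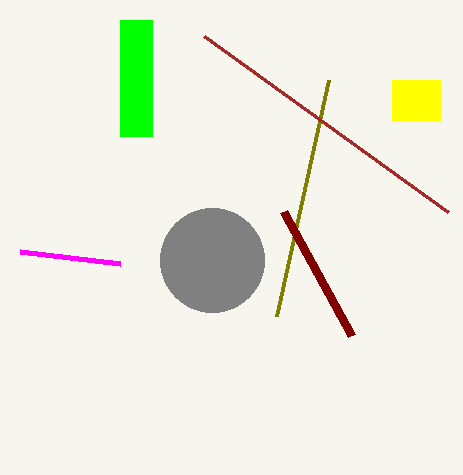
s_1 = 276; t_1 = 316; p_2 = 392; q_2 = 80; s_2 = 440; t_2 = 120; p_3 = 204; q_3 = 36; s_4 = 284; t_4 = 212; p_5 = 120; q_5 = 20; s_5 = 152; t_5 = 136; a_6 = 212; b_6 = 260; c_6 = 52; p_7 = 120; q_7 = 264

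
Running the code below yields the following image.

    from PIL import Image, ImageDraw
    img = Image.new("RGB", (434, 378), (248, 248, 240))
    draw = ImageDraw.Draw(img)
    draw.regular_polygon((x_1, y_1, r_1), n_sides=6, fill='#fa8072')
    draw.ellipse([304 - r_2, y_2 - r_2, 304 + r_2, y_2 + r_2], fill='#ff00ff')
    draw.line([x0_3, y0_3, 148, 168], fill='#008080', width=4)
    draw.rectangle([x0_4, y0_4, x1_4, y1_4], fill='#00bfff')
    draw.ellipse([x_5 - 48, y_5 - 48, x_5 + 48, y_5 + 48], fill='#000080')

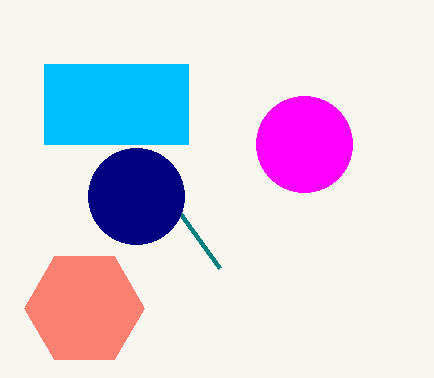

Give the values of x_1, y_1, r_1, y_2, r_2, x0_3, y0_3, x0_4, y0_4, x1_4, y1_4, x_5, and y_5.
x_1 = 84, y_1 = 308, r_1 = 60, y_2 = 144, r_2 = 48, x0_3 = 220, y0_3 = 268, x0_4 = 44, y0_4 = 64, x1_4 = 188, y1_4 = 144, x_5 = 136, y_5 = 196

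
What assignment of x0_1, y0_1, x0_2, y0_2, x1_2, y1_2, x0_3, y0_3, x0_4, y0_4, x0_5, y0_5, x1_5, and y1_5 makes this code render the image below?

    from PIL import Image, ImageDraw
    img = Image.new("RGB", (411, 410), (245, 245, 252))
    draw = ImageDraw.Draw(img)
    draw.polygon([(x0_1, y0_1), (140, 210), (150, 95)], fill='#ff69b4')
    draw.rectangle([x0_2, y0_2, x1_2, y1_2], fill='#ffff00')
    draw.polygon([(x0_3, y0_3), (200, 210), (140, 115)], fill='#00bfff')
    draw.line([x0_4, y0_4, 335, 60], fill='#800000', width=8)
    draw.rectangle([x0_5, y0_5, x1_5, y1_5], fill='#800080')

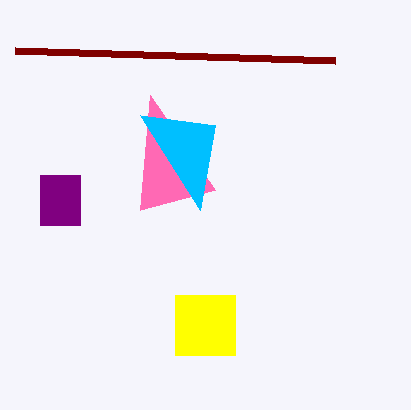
x0_1 = 215
y0_1 = 190
x0_2 = 175
y0_2 = 295
x1_2 = 235
y1_2 = 355
x0_3 = 215
y0_3 = 125
x0_4 = 15
y0_4 = 50
x0_5 = 40
y0_5 = 175
x1_5 = 80
y1_5 = 225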